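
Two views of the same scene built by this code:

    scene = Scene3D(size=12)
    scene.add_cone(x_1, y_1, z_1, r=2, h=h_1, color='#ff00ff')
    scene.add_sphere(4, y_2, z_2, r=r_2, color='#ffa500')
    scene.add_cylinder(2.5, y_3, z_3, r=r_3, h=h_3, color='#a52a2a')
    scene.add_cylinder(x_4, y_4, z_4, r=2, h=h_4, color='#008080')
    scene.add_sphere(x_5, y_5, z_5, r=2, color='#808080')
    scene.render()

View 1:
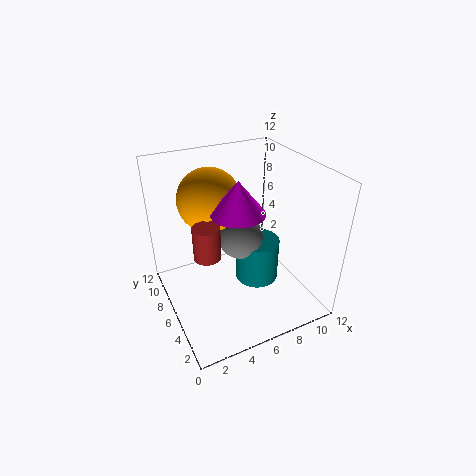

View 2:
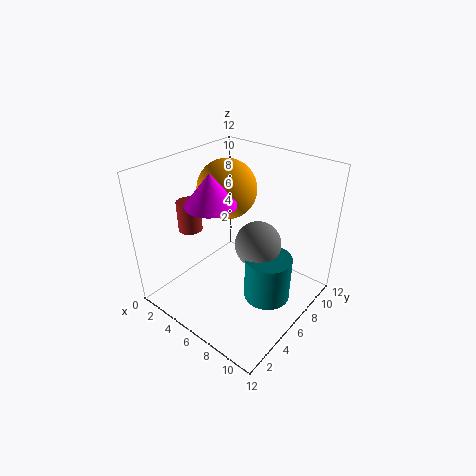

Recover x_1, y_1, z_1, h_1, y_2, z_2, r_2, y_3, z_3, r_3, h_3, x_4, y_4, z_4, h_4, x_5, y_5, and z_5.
x_1 = 5
y_1 = 4
z_1 = 9.5
h_1 = 2.5
y_2 = 7
z_2 = 9.5
r_2 = 2.5
y_3 = 4
z_3 = 6.5
r_3 = 1
h_3 = 2.5
x_4 = 8.5
y_4 = 7
z_4 = 0.5
h_4 = 4
x_5 = 7
y_5 = 7.5
z_5 = 5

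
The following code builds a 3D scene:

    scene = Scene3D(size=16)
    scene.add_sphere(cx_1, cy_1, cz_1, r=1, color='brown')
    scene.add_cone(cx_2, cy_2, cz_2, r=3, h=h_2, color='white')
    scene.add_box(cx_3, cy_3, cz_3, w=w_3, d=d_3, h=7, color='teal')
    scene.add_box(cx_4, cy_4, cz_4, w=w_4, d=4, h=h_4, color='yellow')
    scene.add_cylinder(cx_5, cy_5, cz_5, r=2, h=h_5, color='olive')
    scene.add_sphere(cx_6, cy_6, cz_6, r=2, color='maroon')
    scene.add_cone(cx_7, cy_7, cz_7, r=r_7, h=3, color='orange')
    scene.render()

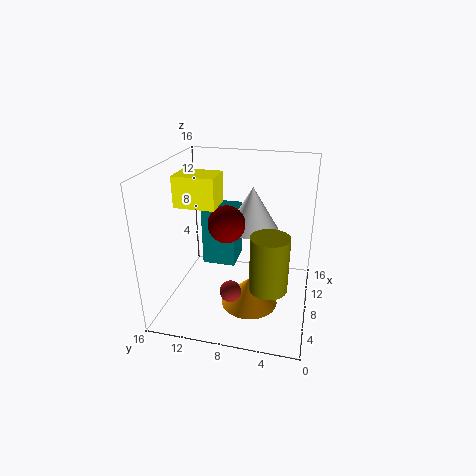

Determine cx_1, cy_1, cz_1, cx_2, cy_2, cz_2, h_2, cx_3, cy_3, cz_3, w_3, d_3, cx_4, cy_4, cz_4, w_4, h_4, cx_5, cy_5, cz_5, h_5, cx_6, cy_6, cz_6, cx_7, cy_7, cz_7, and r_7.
cx_1 = 1; cy_1 = 7; cz_1 = 6; cx_2 = 11; cy_2 = 7; cz_2 = 8; h_2 = 5; cx_3 = 10; cy_3 = 9; cz_3 = 3; w_3 = 4; d_3 = 4; cx_4 = 3; cy_4 = 9; cz_4 = 13; w_4 = 3; h_4 = 3; cx_5 = 5; cy_5 = 4; cz_5 = 4; h_5 = 6; cx_6 = 7; cy_6 = 9; cz_6 = 10; cx_7 = 5; cy_7 = 6; cz_7 = 2; r_7 = 3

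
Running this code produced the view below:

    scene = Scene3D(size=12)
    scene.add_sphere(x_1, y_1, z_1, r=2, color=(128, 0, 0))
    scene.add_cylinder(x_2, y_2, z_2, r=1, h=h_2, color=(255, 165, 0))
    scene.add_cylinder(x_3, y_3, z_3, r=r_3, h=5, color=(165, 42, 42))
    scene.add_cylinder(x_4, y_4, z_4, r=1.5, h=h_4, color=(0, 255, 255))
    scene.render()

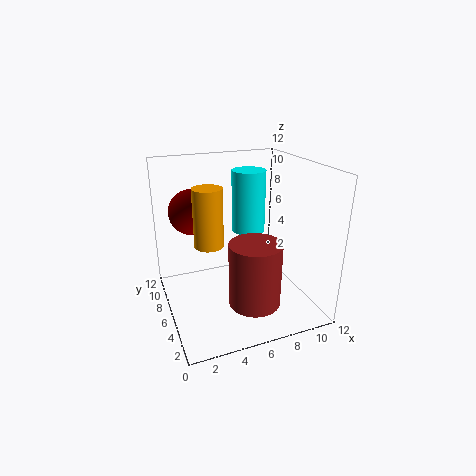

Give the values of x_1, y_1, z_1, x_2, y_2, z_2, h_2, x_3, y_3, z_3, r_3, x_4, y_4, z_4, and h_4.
x_1 = 3
y_1 = 9.5
z_1 = 7.5
x_2 = 2.5
y_2 = 2.5
z_2 = 7.5
h_2 = 4
x_3 = 6
y_3 = 2.5
z_3 = 2
r_3 = 2
x_4 = 8
y_4 = 8.5
z_4 = 5.5
h_4 = 5.5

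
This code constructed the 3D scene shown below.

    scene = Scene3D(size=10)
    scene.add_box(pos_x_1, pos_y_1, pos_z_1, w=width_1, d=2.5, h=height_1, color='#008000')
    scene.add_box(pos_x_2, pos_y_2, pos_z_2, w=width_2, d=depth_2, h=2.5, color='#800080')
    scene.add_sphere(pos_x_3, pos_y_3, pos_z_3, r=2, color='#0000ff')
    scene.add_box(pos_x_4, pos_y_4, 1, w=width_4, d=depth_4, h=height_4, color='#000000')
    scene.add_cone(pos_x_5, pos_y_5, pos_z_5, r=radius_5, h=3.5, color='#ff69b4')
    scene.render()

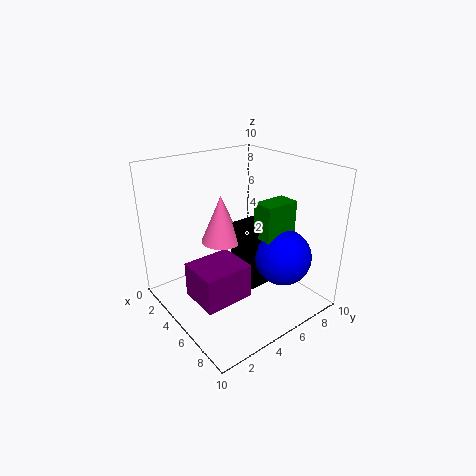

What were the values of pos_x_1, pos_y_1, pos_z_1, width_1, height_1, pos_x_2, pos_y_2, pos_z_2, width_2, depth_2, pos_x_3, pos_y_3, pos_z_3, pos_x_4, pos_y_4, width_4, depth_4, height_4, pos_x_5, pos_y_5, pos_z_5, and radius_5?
pos_x_1 = 5.5
pos_y_1 = 6
pos_z_1 = 5
width_1 = 1.5
height_1 = 2.5
pos_x_2 = 3.5
pos_y_2 = 1.5
pos_z_2 = 1
width_2 = 3
depth_2 = 3.5
pos_x_3 = 7
pos_y_3 = 7.5
pos_z_3 = 3.5
pos_x_4 = 3.5
pos_y_4 = 5.5
width_4 = 2.5
depth_4 = 3
height_4 = 4.5
pos_x_5 = 3
pos_y_5 = 5
pos_z_5 = 4
radius_5 = 1.5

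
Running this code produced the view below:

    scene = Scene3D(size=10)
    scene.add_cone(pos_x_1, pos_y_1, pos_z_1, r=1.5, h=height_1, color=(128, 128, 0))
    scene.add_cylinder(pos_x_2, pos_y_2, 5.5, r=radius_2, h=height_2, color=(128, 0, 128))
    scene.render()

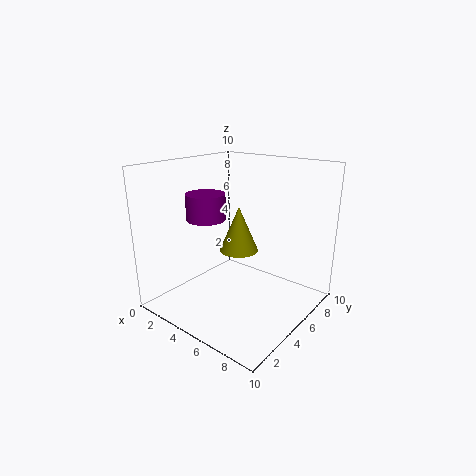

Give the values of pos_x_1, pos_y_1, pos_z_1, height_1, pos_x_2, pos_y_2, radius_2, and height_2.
pos_x_1 = 3.5
pos_y_1 = 7
pos_z_1 = 3
height_1 = 3.5
pos_x_2 = 1.5
pos_y_2 = 5.5
radius_2 = 1.5
height_2 = 2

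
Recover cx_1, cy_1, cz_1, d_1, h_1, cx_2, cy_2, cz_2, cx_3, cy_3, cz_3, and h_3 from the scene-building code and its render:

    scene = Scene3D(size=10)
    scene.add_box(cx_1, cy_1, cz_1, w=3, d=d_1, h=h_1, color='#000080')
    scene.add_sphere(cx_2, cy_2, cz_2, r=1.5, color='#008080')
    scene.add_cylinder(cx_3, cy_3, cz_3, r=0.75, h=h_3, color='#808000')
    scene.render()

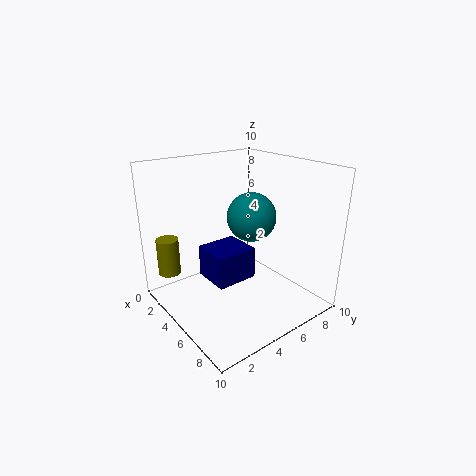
cx_1 = 1.25, cy_1 = 4, cz_1 = 0.75, d_1 = 3.25, h_1 = 2.5, cx_2 = 7, cy_2 = 4.5, cz_2 = 7.25, cx_3 = 2.75, cy_3 = 0.75, cz_3 = 2.75, h_3 = 2.5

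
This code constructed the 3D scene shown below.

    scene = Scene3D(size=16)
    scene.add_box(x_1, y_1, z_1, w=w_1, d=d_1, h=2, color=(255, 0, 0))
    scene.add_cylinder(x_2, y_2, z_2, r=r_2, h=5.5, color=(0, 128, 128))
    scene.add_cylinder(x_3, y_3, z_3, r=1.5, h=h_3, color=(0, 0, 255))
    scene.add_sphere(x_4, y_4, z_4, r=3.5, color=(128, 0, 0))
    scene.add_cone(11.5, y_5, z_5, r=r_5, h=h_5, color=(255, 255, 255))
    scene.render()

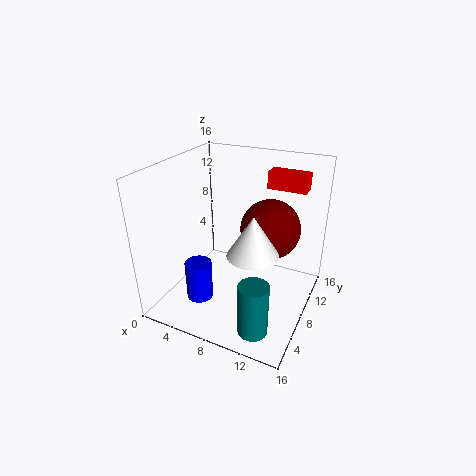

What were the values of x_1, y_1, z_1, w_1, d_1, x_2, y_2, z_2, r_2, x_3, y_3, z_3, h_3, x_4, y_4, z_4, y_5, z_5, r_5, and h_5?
x_1 = 9.5; y_1 = 12.5; z_1 = 12.5; w_1 = 4.5; d_1 = 2; x_2 = 12.5; y_2 = 2; z_2 = 1.5; r_2 = 1.5; x_3 = 4.5; y_3 = 5; z_3 = 1; h_3 = 4.5; x_4 = 10.5; y_4 = 11.5; z_4 = 8; y_5 = 4; z_5 = 9; r_5 = 2.5; h_5 = 4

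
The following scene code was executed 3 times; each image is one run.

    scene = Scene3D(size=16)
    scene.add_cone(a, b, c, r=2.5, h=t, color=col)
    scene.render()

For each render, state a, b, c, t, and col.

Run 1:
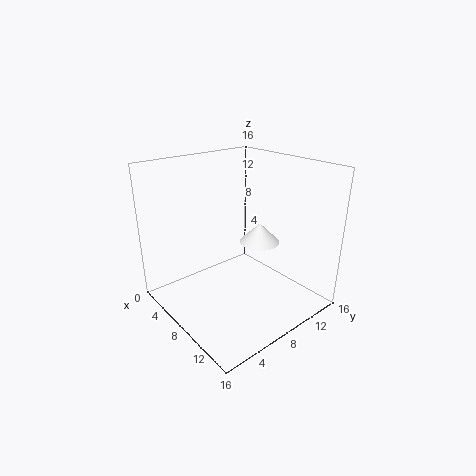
a = 6.5, b = 12.75, c = 5.5, t = 2.5, col = 'white'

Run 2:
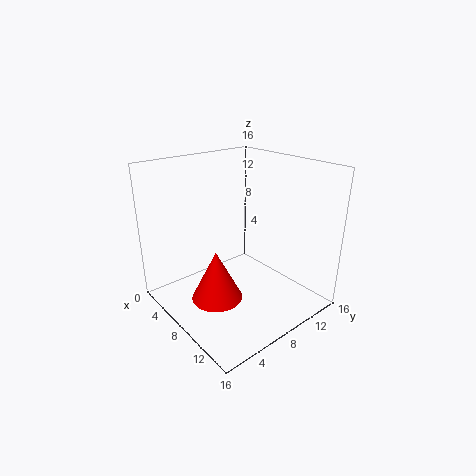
a = 10.75, b = 3, c = 4, t = 5, col = 'red'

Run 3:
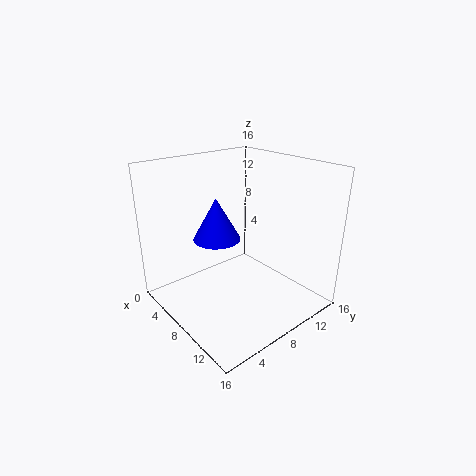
a = 7.5, b = 5.5, c = 8.5, t = 4.5, col = 'blue'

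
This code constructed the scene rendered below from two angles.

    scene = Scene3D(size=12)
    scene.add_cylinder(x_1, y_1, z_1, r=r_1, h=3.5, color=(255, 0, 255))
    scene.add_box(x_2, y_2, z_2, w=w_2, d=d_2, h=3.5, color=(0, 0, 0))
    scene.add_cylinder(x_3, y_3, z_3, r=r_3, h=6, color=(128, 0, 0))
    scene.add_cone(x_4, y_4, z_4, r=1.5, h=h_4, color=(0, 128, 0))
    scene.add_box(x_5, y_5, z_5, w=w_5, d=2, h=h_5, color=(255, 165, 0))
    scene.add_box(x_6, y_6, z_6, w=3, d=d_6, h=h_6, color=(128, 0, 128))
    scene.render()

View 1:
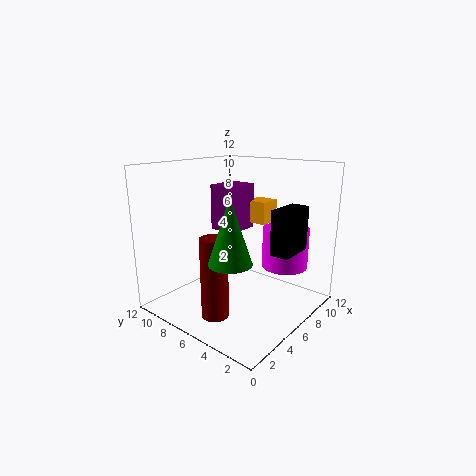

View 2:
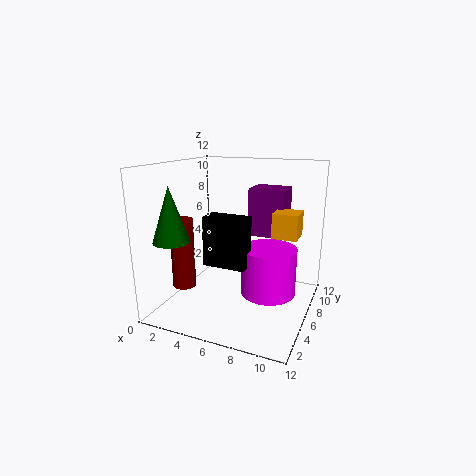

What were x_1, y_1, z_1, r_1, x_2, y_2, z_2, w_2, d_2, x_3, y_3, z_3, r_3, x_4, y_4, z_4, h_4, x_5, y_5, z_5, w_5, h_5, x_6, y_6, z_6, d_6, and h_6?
x_1 = 9.5, y_1 = 3.5, z_1 = 3, r_1 = 2, x_2 = 5.5, y_2 = 1, z_2 = 5.5, w_2 = 3, d_2 = 1.5, x_3 = 1.5, y_3 = 4.5, z_3 = 1.5, r_3 = 1, x_4 = 1.5, y_4 = 3, z_4 = 6, h_4 = 4.5, x_5 = 9, y_5 = 5.5, z_5 = 6.5, w_5 = 2, h_5 = 2, x_6 = 6.5, y_6 = 7, z_6 = 6, d_6 = 2.5, h_6 = 4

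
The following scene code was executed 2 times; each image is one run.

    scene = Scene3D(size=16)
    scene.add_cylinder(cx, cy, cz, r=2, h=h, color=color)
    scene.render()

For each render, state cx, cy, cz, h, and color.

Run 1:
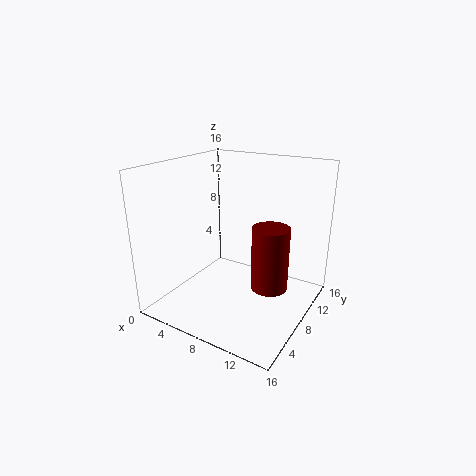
cx = 12; cy = 8; cz = 3; h = 7; color = 'maroon'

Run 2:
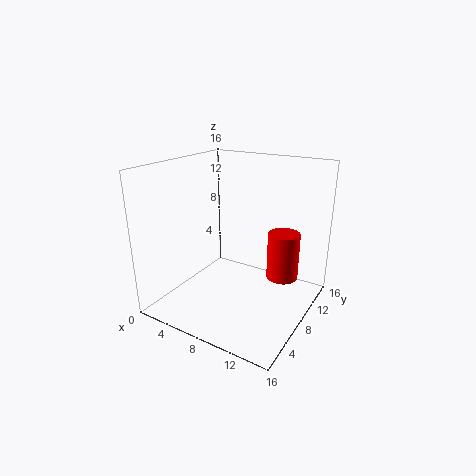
cx = 11; cy = 14; cz = 1; h = 6; color = 'red'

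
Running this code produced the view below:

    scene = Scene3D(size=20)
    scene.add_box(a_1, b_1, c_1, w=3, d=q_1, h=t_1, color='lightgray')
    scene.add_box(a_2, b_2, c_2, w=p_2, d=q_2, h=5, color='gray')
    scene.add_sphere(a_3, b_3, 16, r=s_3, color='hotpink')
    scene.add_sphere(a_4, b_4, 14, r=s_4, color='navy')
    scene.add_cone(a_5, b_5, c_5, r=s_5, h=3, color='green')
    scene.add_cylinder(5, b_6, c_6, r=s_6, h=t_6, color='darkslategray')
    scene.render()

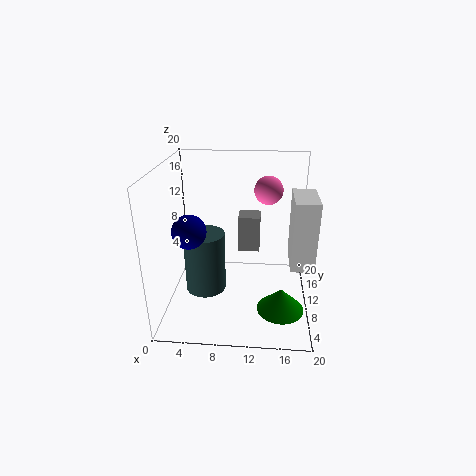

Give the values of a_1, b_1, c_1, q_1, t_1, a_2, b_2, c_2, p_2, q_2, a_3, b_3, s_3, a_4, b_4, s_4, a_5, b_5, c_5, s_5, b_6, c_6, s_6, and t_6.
a_1 = 17, b_1 = 5, c_1 = 8, q_1 = 6, t_1 = 9, a_2 = 10, b_2 = 10, c_2 = 8, p_2 = 3, q_2 = 3, a_3 = 14, b_3 = 13, s_3 = 2, a_4 = 5, b_4 = 3, s_4 = 2, a_5 = 16, b_5 = 4, c_5 = 3, s_5 = 3, b_6 = 11, c_6 = 1, s_6 = 3, t_6 = 9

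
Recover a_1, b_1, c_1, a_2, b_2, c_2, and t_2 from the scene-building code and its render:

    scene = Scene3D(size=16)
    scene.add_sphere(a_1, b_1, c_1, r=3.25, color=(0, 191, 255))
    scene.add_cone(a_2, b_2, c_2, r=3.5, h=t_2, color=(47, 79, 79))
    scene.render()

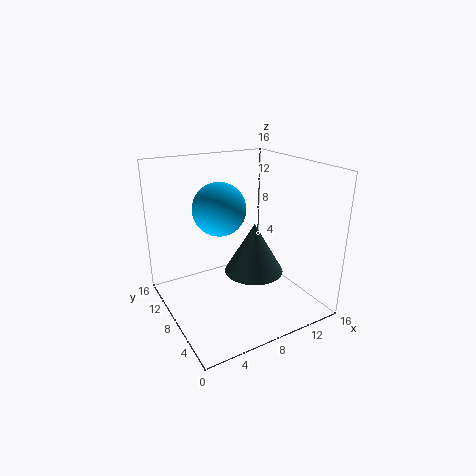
a_1 = 8, b_1 = 12.5, c_1 = 10, a_2 = 10.5, b_2 = 8.5, c_2 = 3, t_2 = 6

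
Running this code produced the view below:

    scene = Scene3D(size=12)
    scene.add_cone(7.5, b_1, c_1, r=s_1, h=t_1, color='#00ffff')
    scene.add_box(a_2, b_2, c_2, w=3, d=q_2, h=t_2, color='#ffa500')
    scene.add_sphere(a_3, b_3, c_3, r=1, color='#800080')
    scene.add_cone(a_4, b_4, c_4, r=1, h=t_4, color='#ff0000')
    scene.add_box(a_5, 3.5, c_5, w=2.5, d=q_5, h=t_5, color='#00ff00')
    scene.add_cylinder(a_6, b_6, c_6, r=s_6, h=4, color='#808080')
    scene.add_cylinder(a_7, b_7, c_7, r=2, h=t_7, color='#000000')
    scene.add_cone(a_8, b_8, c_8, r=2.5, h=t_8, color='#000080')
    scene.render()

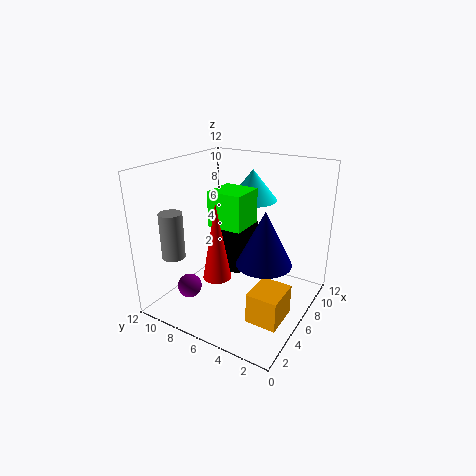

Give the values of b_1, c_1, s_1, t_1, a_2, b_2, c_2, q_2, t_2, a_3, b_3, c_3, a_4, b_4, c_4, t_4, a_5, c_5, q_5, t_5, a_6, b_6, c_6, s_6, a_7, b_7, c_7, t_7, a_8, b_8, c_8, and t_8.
b_1 = 5.5, c_1 = 9, s_1 = 2, t_1 = 2.5, a_2 = 3, b_2 = 1, c_2 = 0.5, q_2 = 2.5, t_2 = 2.5, a_3 = 3, b_3 = 9, c_3 = 2, a_4 = 1.5, b_4 = 5, c_4 = 5, t_4 = 5.5, a_5 = 2, c_5 = 8.5, q_5 = 2.5, t_5 = 2.5, a_6 = 3.5, b_6 = 11, c_6 = 4, s_6 = 1, a_7 = 10, b_7 = 8.5, c_7 = 1, t_7 = 4.5, a_8 = 8, b_8 = 4.5, c_8 = 3, t_8 = 5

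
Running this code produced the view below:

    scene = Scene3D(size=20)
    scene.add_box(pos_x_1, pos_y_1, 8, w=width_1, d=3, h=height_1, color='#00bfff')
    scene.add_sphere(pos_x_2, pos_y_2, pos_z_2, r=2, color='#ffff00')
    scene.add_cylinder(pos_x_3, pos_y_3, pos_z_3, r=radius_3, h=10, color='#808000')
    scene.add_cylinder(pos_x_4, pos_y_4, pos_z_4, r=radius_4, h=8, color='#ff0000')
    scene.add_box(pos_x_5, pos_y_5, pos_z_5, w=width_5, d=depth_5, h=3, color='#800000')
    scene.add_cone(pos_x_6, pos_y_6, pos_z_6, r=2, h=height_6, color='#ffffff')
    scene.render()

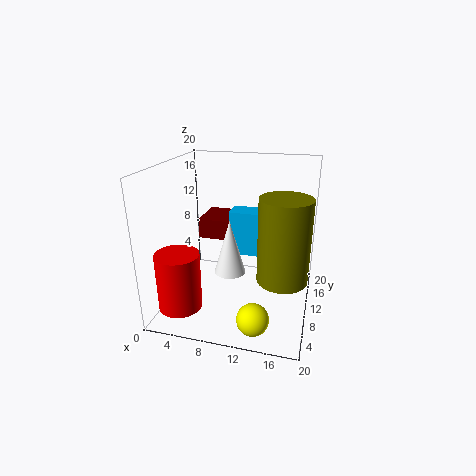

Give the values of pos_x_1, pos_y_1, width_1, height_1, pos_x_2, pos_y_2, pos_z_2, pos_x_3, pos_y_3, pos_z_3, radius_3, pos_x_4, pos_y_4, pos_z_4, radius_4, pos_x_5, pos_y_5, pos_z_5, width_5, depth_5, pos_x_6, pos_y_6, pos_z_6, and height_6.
pos_x_1 = 9
pos_y_1 = 9
width_1 = 6
height_1 = 6
pos_x_2 = 14
pos_y_2 = 2
pos_z_2 = 3
pos_x_3 = 17
pos_y_3 = 4
pos_z_3 = 8
radius_3 = 3
pos_x_4 = 3
pos_y_4 = 5
pos_z_4 = 1
radius_4 = 3
pos_x_5 = 3
pos_y_5 = 13
pos_z_5 = 8
width_5 = 5
depth_5 = 6
pos_x_6 = 10
pos_y_6 = 6
pos_z_6 = 7
height_6 = 7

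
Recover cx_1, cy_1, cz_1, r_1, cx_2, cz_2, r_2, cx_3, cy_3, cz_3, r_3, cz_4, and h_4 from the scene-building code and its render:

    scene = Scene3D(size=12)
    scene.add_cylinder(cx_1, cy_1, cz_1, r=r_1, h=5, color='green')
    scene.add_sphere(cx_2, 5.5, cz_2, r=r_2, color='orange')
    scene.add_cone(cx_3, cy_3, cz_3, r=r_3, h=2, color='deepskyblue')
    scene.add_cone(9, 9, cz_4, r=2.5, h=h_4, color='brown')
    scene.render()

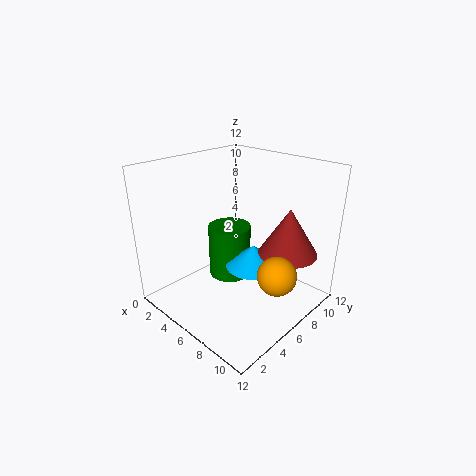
cx_1 = 3, cy_1 = 8, cz_1 = 0.5, r_1 = 2, cx_2 = 10.5, cz_2 = 4.5, r_2 = 1.5, cx_3 = 6, cy_3 = 8, cz_3 = 2.5, r_3 = 2.5, cz_4 = 4.5, h_4 = 4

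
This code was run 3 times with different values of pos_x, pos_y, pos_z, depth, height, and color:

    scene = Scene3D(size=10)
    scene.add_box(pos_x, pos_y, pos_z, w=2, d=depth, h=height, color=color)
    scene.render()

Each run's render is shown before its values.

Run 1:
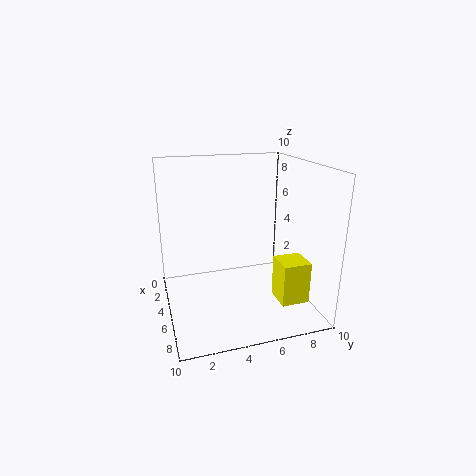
pos_x = 5.5
pos_y = 7.5
pos_z = 0.5
depth = 2
height = 3
color = 'yellow'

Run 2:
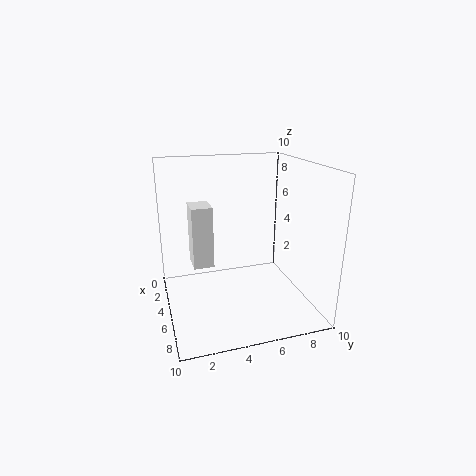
pos_x = 2
pos_y = 2
pos_z = 2.5
depth = 1.5
height = 4.5
color = 'white'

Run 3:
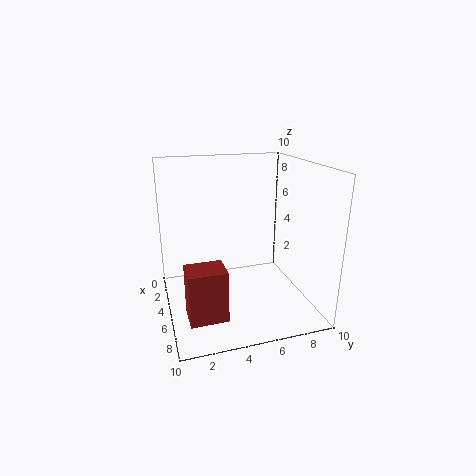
pos_x = 6
pos_y = 1
pos_z = 0.5
depth = 2.5
height = 3.5
color = 'brown'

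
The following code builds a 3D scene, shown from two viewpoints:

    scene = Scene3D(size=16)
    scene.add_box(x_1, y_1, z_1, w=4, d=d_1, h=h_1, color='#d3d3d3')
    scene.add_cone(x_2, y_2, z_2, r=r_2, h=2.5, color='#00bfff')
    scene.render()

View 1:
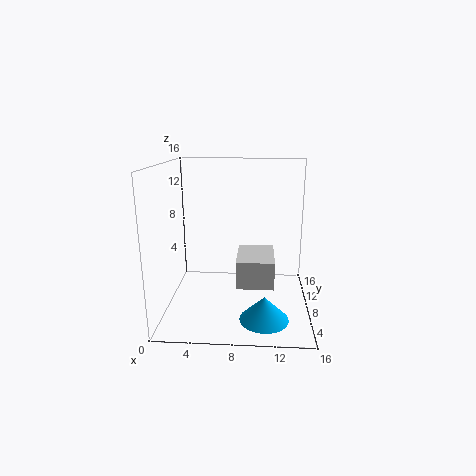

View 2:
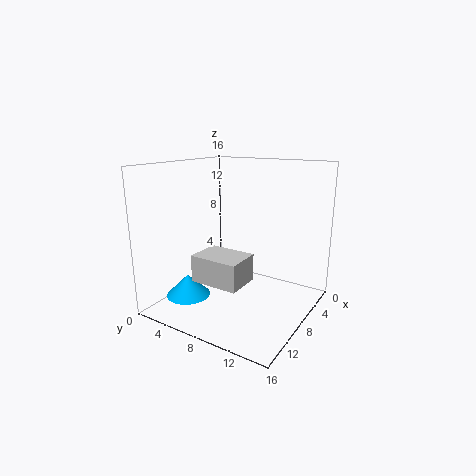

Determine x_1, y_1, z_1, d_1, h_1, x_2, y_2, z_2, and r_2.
x_1 = 8
y_1 = 4.5
z_1 = 3.5
d_1 = 5.5
h_1 = 3
x_2 = 11
y_2 = 3
z_2 = 1
r_2 = 2.5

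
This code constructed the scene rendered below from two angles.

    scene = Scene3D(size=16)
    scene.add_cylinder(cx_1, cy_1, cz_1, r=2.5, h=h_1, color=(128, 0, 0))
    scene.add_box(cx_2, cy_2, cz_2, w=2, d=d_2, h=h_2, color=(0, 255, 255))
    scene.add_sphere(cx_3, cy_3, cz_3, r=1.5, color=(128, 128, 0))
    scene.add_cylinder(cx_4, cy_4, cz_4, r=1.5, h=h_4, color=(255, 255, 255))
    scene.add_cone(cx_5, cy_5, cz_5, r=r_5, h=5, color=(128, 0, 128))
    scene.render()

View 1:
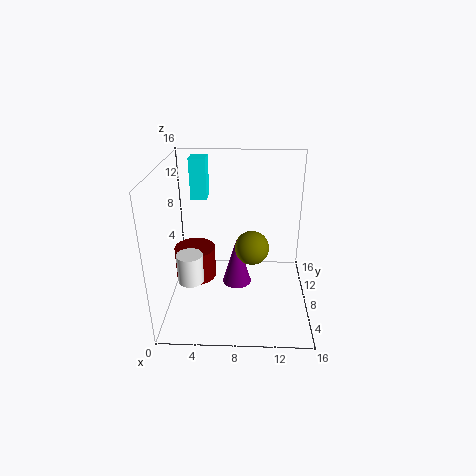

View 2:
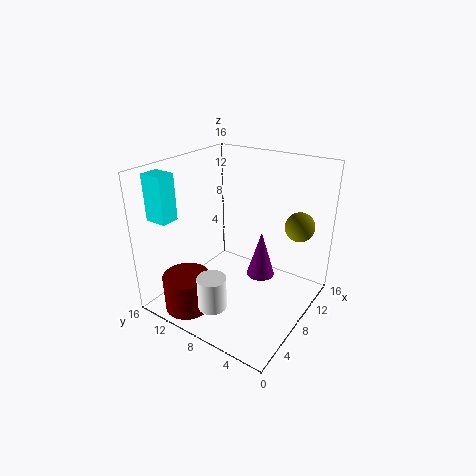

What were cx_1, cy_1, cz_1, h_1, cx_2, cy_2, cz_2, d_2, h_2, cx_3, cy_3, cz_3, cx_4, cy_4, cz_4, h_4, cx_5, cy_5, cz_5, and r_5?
cx_1 = 2.5; cy_1 = 11; cz_1 = 1; h_1 = 4; cx_2 = 2; cy_2 = 13; cz_2 = 10.5; d_2 = 2.5; h_2 = 5; cx_3 = 9.5; cy_3 = 1.5; cz_3 = 10.5; cx_4 = 2.5; cy_4 = 7.5; cz_4 = 2.5; h_4 = 3.5; cx_5 = 8; cy_5 = 5; cz_5 = 4.5; r_5 = 1.5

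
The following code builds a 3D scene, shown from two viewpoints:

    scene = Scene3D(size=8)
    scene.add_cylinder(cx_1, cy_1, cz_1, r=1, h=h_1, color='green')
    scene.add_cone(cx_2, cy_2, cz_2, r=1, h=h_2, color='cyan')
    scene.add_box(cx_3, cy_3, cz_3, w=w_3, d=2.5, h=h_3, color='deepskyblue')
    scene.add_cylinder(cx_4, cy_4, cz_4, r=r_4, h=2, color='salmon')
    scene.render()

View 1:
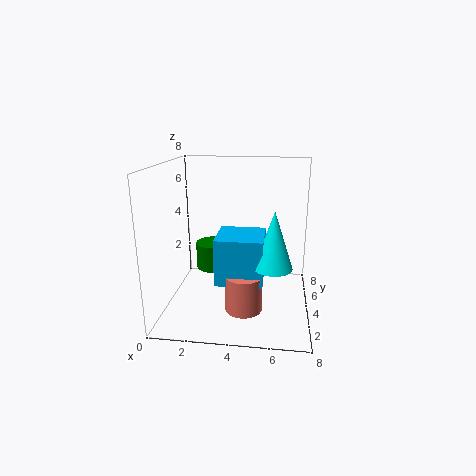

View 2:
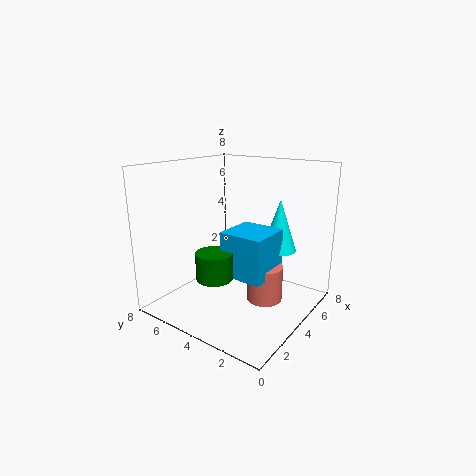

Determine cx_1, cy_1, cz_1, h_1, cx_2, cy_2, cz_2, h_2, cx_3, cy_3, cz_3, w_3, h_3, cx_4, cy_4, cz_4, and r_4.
cx_1 = 2.5, cy_1 = 4.5, cz_1 = 2, h_1 = 1.5, cx_2 = 6, cy_2 = 2.5, cz_2 = 3, h_2 = 3, cx_3 = 3, cy_3 = 2, cz_3 = 2, w_3 = 2.5, h_3 = 2.5, cx_4 = 4.5, cy_4 = 2.5, cz_4 = 0.5, r_4 = 1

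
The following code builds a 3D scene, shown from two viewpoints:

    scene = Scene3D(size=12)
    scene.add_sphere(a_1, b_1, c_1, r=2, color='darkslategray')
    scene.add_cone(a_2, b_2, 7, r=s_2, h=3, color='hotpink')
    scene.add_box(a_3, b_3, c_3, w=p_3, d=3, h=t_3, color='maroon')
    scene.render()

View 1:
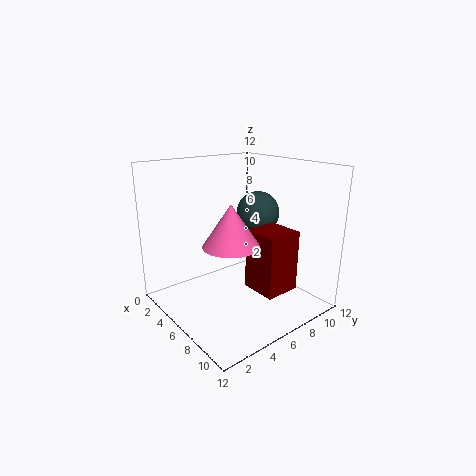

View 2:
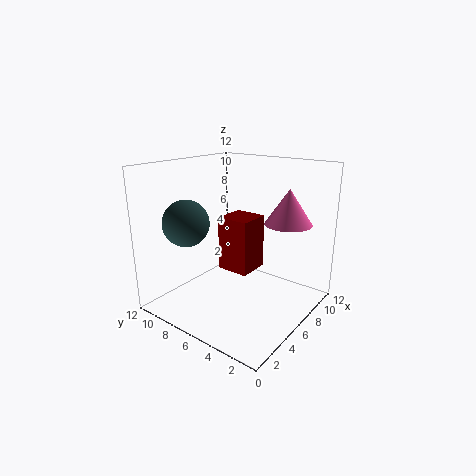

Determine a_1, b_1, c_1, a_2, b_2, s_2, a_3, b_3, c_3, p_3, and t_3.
a_1 = 4
b_1 = 10
c_1 = 7
a_2 = 9
b_2 = 3
s_2 = 2
a_3 = 7
b_3 = 6
c_3 = 2
p_3 = 3
t_3 = 5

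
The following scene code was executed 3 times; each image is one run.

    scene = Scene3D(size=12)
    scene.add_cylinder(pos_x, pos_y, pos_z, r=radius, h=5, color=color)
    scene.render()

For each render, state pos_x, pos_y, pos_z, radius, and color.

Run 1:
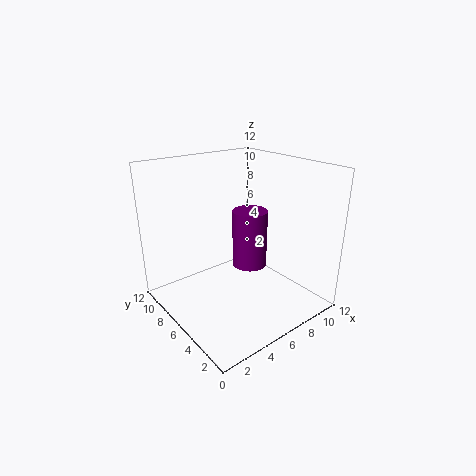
pos_x = 7.5; pos_y = 6.25; pos_z = 3; radius = 1.5; color = 'purple'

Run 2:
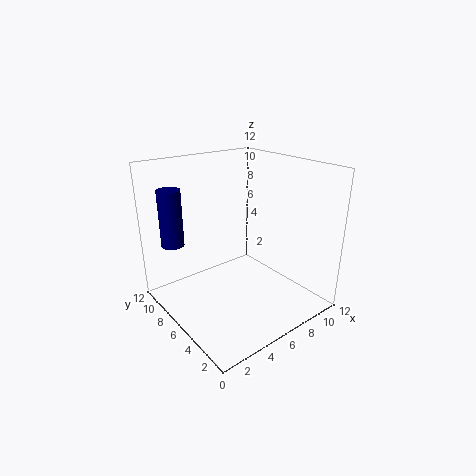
pos_x = 2.25; pos_y = 10.5; pos_z = 4.75; radius = 1; color = 'navy'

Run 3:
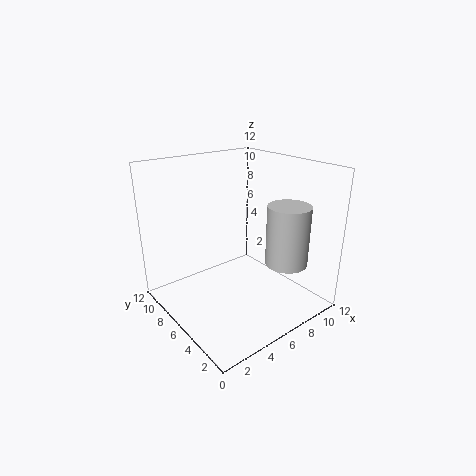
pos_x = 8.75; pos_y = 3; pos_z = 4; radius = 1.75; color = 'lightgray'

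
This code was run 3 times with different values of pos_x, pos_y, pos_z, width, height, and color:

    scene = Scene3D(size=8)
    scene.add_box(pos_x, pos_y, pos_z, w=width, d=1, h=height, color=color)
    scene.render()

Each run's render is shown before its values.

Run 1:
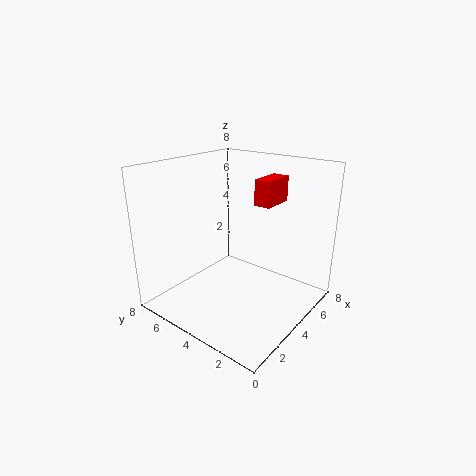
pos_x = 5.5; pos_y = 3; pos_z = 5.5; width = 2; height = 1.5; color = 'red'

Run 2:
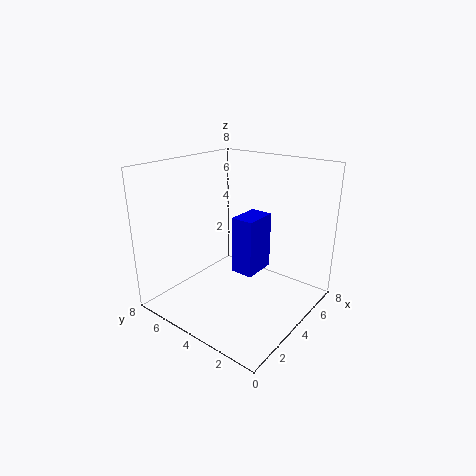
pos_x = 1; pos_y = 1; pos_z = 4; width = 1.5; height = 2.5; color = 'blue'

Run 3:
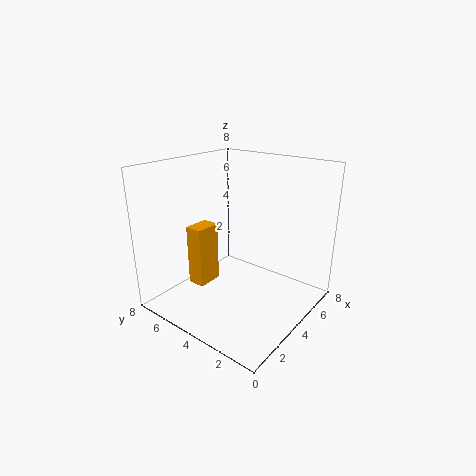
pos_x = 2.5; pos_y = 5.5; pos_z = 1; width = 1.5; height = 3.5; color = 'orange'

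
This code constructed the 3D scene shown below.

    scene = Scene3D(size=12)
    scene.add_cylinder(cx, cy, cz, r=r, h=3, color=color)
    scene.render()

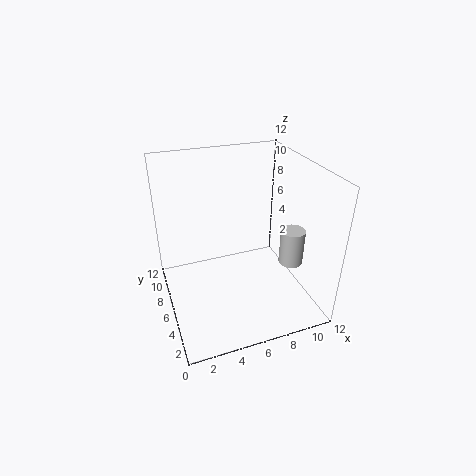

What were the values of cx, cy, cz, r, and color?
cx = 10, cy = 4, cz = 4, r = 1, color = 'lightgray'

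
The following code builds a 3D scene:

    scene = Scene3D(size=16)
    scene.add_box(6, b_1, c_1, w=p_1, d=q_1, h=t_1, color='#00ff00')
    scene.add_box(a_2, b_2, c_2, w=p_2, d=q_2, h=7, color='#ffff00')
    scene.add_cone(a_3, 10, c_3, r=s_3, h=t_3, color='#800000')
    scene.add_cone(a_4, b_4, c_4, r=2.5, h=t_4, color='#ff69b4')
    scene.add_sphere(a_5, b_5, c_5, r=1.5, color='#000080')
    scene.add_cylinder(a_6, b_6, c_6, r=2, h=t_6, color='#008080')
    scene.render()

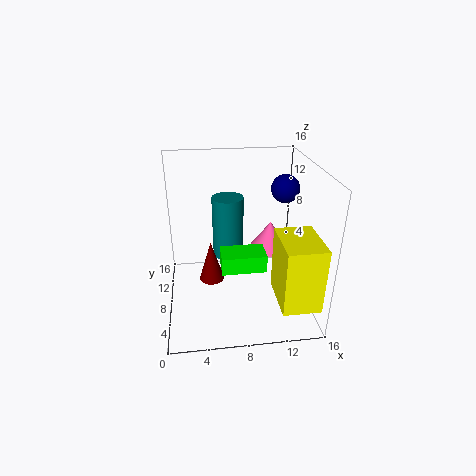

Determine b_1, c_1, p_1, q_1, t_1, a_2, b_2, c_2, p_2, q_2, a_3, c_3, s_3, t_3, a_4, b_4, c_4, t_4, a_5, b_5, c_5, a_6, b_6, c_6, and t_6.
b_1 = 6, c_1 = 4.5, p_1 = 5, q_1 = 3, t_1 = 2, a_2 = 11.5, b_2 = 0.5, c_2 = 3, p_2 = 4, q_2 = 5.5, a_3 = 5, c_3 = 1.5, s_3 = 1.5, t_3 = 5, a_4 = 12.5, b_4 = 11.5, c_4 = 4.5, t_4 = 3.5, a_5 = 13, b_5 = 8, c_5 = 13.5, a_6 = 7.5, b_6 = 14, c_6 = 2.5, t_6 = 8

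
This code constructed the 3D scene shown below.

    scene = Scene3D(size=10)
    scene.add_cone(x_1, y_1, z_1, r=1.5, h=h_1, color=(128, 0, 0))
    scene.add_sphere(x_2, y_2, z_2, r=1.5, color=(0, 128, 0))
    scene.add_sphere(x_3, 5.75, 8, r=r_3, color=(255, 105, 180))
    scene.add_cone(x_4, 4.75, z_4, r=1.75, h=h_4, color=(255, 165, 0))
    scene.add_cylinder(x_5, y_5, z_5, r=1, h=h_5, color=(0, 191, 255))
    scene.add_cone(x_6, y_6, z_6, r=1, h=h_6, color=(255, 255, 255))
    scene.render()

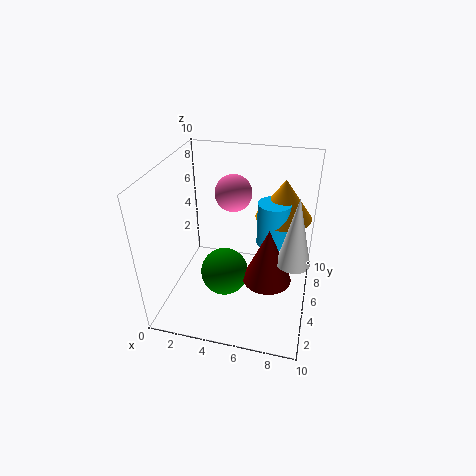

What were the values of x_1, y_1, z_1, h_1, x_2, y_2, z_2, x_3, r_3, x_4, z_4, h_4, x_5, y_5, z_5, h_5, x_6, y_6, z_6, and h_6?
x_1 = 7.5, y_1 = 2.5, z_1 = 4, h_1 = 3.5, x_2 = 4.75, y_2 = 2.5, z_2 = 4, x_3 = 4.5, r_3 = 1.25, x_4 = 8, z_4 = 7.25, h_4 = 2.5, x_5 = 7.5, y_5 = 4, z_5 = 5.75, h_5 = 2.75, x_6 = 9, y_6 = 2.5, z_6 = 5.5, h_6 = 4.25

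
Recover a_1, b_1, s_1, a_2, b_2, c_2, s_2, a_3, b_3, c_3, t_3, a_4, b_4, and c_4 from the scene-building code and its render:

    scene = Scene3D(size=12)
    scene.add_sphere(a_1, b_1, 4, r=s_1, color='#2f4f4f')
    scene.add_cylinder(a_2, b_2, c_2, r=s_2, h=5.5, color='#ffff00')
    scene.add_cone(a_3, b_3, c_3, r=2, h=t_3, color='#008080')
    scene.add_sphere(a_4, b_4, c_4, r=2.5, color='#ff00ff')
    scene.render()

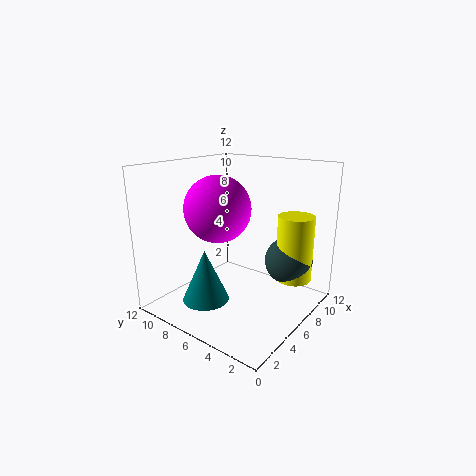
a_1 = 8.5; b_1 = 2.5; s_1 = 2; a_2 = 8.5; b_2 = 2; c_2 = 2.5; s_2 = 1.5; a_3 = 4; b_3 = 8; c_3 = 0.5; t_3 = 4.5; a_4 = 3.5; b_4 = 6; c_4 = 9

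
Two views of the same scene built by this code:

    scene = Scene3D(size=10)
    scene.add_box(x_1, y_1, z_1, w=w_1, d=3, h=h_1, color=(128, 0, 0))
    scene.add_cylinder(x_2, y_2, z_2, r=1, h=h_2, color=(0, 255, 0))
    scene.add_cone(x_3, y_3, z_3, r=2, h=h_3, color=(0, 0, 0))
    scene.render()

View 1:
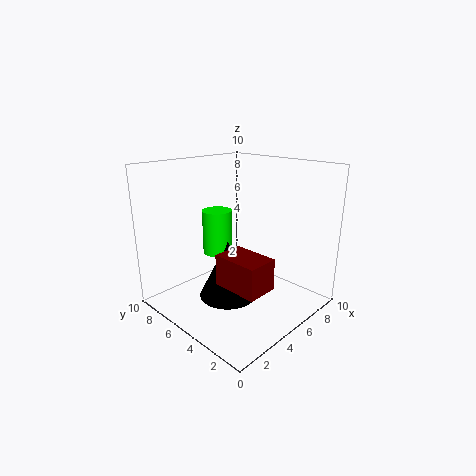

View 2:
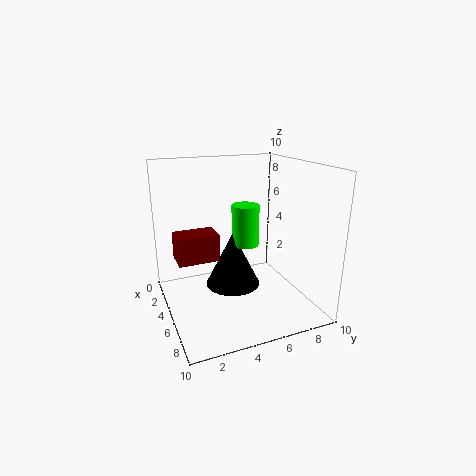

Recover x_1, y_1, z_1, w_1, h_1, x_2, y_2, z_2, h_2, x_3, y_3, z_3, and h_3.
x_1 = 2; y_1 = 1; z_1 = 3; w_1 = 2; h_1 = 2; x_2 = 4; y_2 = 6; z_2 = 4; h_2 = 3; x_3 = 4; y_3 = 5; z_3 = 1; h_3 = 4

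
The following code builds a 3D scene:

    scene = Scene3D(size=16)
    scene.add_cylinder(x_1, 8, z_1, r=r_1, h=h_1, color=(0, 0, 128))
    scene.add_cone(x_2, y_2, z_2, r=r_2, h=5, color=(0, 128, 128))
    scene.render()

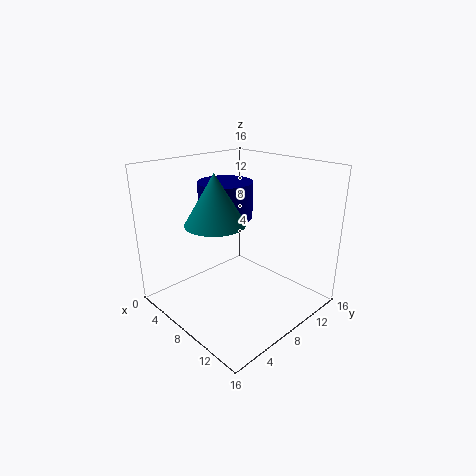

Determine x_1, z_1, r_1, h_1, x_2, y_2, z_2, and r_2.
x_1 = 6, z_1 = 10, r_1 = 3, h_1 = 4, x_2 = 9, y_2 = 4, z_2 = 11, r_2 = 3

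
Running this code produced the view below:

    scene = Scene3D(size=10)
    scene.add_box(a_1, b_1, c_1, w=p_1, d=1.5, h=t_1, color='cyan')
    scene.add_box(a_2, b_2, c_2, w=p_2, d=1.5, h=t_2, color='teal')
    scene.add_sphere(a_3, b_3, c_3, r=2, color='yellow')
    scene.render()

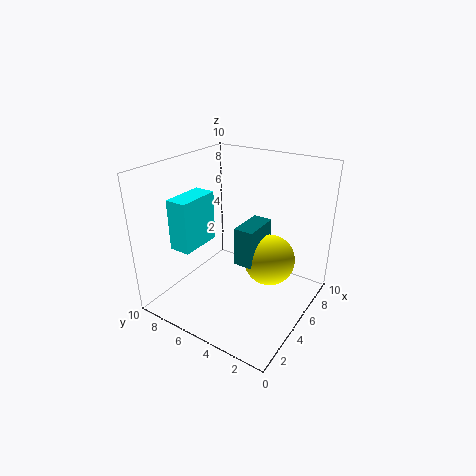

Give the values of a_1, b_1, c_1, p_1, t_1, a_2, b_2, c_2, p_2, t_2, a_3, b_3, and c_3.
a_1 = 2
b_1 = 7
c_1 = 4.5
p_1 = 3
t_1 = 3.5
a_2 = 6
b_2 = 4.5
c_2 = 2
p_2 = 3
t_2 = 3
a_3 = 8
b_3 = 4
c_3 = 2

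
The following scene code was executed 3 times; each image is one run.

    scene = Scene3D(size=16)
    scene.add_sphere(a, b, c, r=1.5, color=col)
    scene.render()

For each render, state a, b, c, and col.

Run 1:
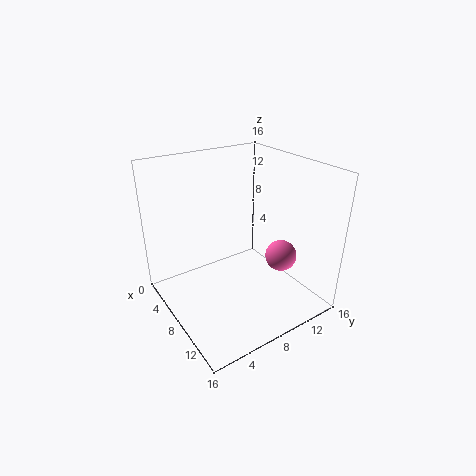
a = 14, b = 9, c = 8.5, col = 'hotpink'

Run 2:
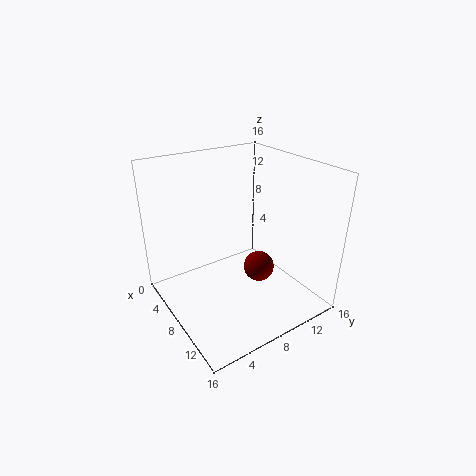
a = 12.5, b = 7.5, c = 7, col = 'maroon'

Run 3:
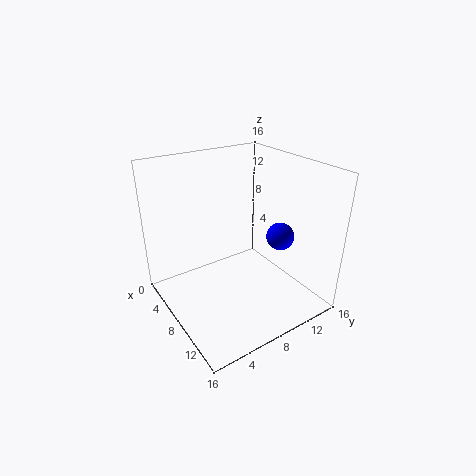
a = 11, b = 11.5, c = 8.5, col = 'blue'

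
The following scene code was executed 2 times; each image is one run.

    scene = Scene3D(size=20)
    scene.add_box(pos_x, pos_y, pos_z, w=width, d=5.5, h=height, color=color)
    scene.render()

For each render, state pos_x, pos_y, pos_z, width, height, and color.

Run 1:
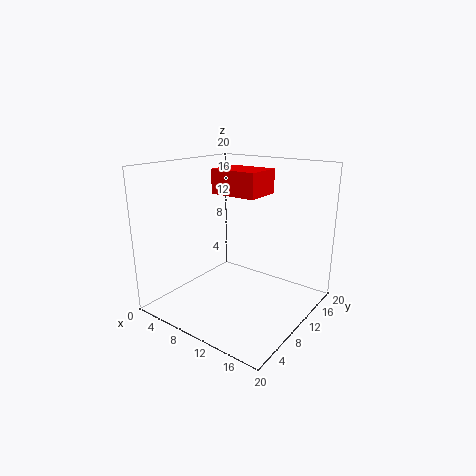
pos_x = 5; pos_y = 10.5; pos_z = 15.5; width = 7; height = 3.5; color = 'red'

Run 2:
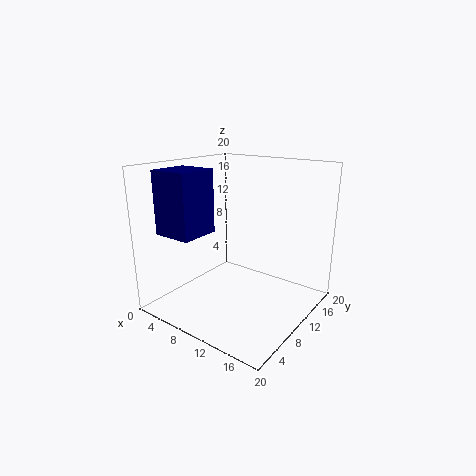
pos_x = 2; pos_y = 2.5; pos_z = 11; width = 5.5; height = 8.5; color = 'navy'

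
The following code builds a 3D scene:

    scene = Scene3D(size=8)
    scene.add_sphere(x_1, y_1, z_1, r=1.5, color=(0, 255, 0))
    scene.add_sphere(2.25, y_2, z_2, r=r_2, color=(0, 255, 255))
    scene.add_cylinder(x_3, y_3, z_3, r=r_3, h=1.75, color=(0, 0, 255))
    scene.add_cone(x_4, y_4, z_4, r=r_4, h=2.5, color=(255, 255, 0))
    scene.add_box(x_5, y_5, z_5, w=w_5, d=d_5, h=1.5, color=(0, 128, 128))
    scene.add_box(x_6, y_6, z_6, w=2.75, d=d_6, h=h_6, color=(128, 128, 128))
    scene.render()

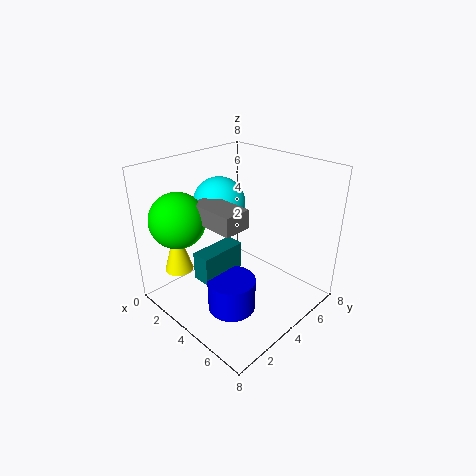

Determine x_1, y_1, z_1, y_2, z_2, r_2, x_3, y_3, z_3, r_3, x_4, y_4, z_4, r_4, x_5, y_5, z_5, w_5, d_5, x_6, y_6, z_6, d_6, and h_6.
x_1 = 2
y_1 = 1.5
z_1 = 5.25
y_2 = 4.25
z_2 = 5.5
r_2 = 1.5
x_3 = 5.25
y_3 = 2.25
z_3 = 1
r_3 = 1.25
x_4 = 2.5
y_4 = 1
z_4 = 2.75
r_4 = 0.75
x_5 = 3.5
y_5 = 1.25
z_5 = 2.5
w_5 = 1
d_5 = 2.5
x_6 = 2.5
y_6 = 2
z_6 = 5.25
d_6 = 1.5
h_6 = 1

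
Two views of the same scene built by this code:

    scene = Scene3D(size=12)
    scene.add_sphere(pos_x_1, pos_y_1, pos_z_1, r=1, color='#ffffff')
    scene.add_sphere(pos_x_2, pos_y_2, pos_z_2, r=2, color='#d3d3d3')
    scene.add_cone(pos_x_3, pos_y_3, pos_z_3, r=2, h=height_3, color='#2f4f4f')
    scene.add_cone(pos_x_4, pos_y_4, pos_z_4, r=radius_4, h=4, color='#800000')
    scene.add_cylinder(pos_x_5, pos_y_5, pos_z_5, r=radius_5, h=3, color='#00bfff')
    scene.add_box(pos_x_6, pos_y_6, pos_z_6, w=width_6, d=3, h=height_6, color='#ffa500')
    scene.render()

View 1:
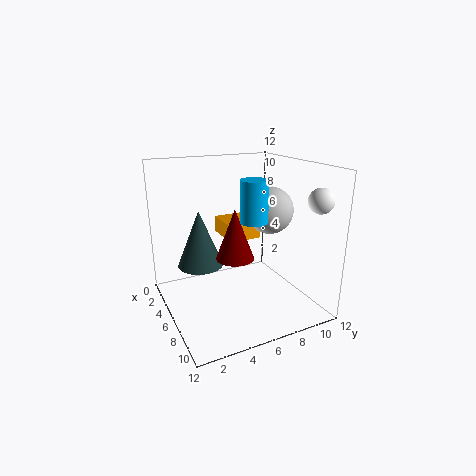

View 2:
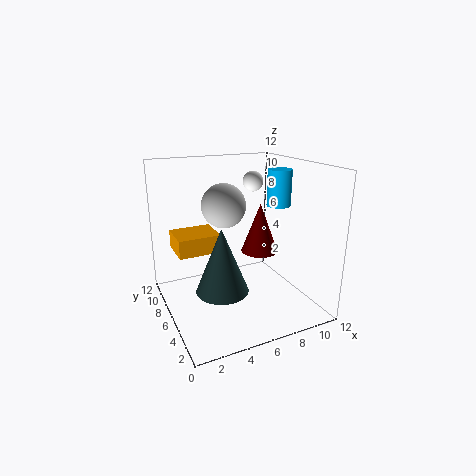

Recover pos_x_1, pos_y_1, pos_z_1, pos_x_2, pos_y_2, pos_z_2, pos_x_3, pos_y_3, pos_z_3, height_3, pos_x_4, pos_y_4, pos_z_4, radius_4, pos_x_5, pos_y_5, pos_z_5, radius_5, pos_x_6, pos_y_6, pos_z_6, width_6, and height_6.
pos_x_1 = 10
pos_y_1 = 11
pos_z_1 = 9.5
pos_x_2 = 6
pos_y_2 = 9
pos_z_2 = 8
pos_x_3 = 3.5
pos_y_3 = 3.5
pos_z_3 = 3
height_3 = 5
pos_x_4 = 7.5
pos_y_4 = 5
pos_z_4 = 5
radius_4 = 1.5
pos_x_5 = 9.5
pos_y_5 = 5.5
pos_z_5 = 8.5
radius_5 = 1
pos_x_6 = 1
pos_y_6 = 6
pos_z_6 = 5
width_6 = 3.5
height_6 = 1.5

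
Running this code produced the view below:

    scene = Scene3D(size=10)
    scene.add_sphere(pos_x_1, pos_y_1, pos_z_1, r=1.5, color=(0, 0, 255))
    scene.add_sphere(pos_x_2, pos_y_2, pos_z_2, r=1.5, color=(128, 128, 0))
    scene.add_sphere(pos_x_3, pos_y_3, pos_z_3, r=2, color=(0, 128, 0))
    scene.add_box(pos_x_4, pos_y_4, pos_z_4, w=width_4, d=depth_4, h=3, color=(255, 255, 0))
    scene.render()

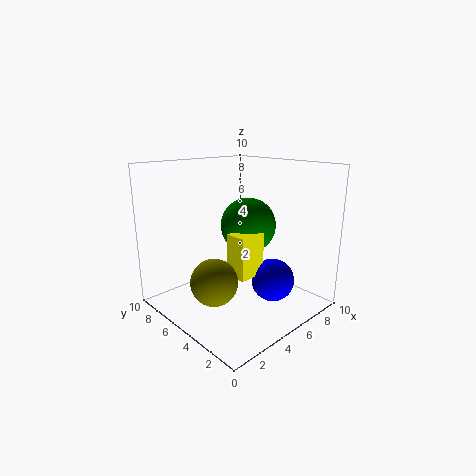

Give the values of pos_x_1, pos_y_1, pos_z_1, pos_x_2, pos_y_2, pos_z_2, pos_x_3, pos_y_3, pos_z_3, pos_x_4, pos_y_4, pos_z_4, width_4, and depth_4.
pos_x_1 = 6.5
pos_y_1 = 3
pos_z_1 = 2
pos_x_2 = 2
pos_y_2 = 4
pos_z_2 = 3
pos_x_3 = 6.5
pos_y_3 = 5.5
pos_z_3 = 5.5
pos_x_4 = 4
pos_y_4 = 3.5
pos_z_4 = 2.5
width_4 = 2
depth_4 = 1.5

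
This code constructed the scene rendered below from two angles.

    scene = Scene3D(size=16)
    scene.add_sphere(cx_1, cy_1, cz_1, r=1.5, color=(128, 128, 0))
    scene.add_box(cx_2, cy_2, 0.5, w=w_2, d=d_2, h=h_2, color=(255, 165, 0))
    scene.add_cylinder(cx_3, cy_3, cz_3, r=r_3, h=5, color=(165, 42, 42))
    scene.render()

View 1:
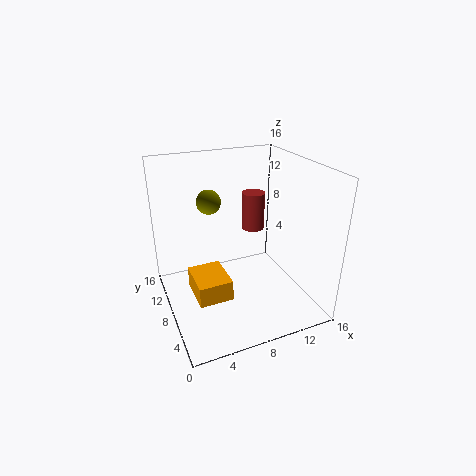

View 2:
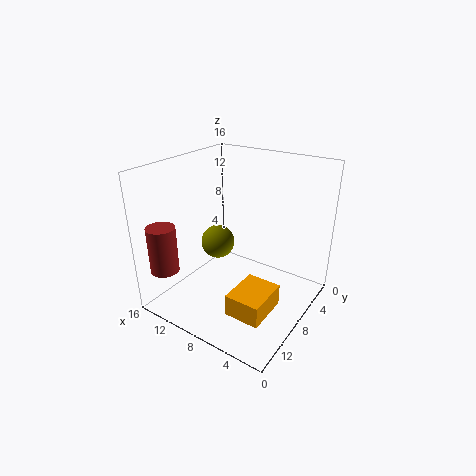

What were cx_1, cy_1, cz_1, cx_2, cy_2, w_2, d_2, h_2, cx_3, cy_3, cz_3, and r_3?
cx_1 = 6.5, cy_1 = 13.5, cz_1 = 10.5, cx_2 = 3, cy_2 = 7, w_2 = 4, d_2 = 5, h_2 = 2.5, cx_3 = 13, cy_3 = 14.5, cz_3 = 5.5, r_3 = 1.5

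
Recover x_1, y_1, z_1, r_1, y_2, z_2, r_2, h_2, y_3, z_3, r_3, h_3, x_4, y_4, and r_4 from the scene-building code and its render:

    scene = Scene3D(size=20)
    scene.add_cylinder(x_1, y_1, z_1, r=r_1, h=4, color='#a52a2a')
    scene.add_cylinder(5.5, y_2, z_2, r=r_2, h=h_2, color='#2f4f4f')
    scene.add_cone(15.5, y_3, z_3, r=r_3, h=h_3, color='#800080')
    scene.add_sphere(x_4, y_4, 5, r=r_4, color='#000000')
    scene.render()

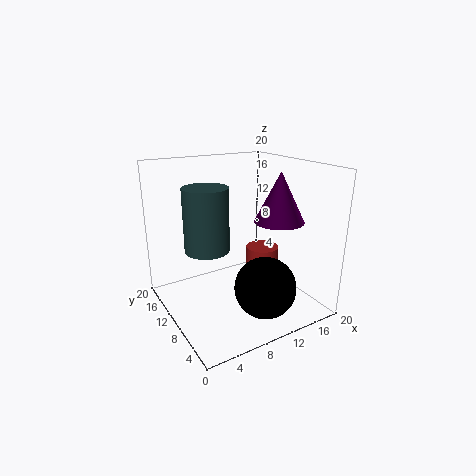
x_1 = 16
y_1 = 12.5
z_1 = 2.5
r_1 = 2.5
y_2 = 10.5
z_2 = 9
r_2 = 3
h_2 = 8.5
y_3 = 8
z_3 = 12
r_3 = 3.5
h_3 = 7
x_4 = 10.5
y_4 = 4
r_4 = 4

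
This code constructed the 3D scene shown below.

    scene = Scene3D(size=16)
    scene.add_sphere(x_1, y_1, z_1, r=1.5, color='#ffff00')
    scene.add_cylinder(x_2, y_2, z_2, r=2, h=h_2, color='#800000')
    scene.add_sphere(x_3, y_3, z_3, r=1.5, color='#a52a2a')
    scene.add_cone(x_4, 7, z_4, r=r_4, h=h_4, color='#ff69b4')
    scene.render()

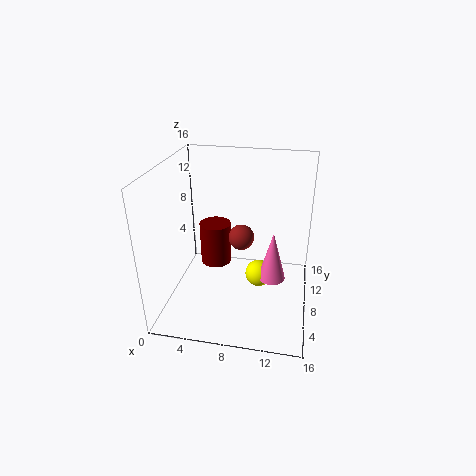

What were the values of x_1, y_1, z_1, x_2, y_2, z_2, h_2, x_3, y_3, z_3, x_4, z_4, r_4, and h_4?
x_1 = 10.5
y_1 = 7.5
z_1 = 4
x_2 = 4
y_2 = 13
z_2 = 1.5
h_2 = 5.5
x_3 = 8
y_3 = 10
z_3 = 7
x_4 = 12
z_4 = 4
r_4 = 1.5
h_4 = 5.5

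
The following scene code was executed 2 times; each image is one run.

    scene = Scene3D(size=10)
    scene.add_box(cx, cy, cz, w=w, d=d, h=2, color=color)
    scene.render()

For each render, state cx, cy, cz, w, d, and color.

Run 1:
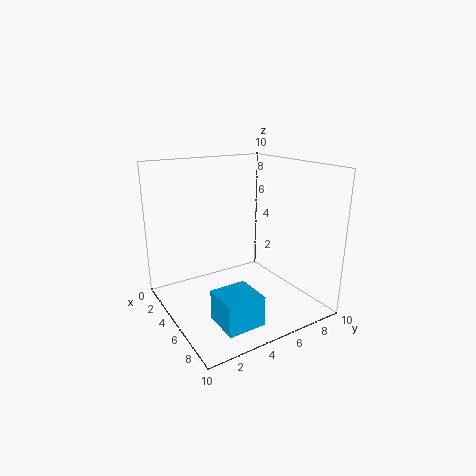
cx = 6.5; cy = 2; cz = 0.5; w = 2.5; d = 2.5; color = 'deepskyblue'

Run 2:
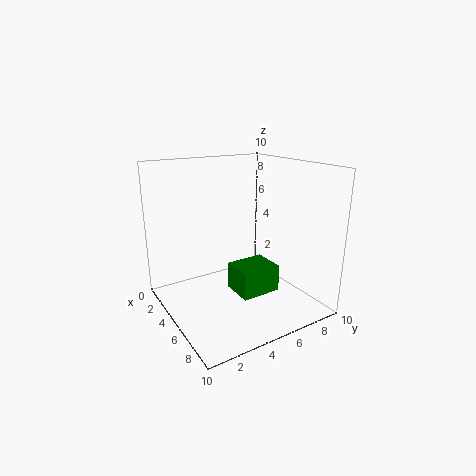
cx = 3.5; cy = 5; cz = 0.5; w = 2.5; d = 3; color = 'green'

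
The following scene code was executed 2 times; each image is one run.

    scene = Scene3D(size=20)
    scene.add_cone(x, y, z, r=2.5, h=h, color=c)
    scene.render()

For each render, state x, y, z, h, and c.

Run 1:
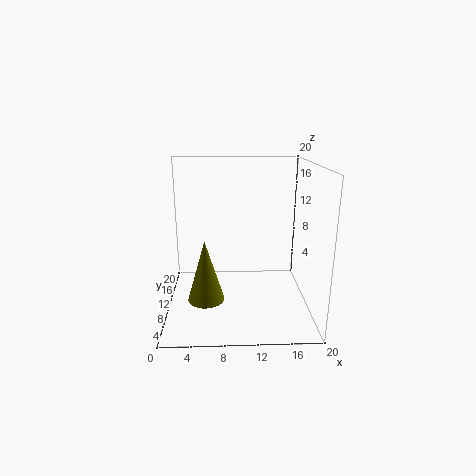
x = 5.5, y = 7.5, z = 2, h = 8.5, c = 'olive'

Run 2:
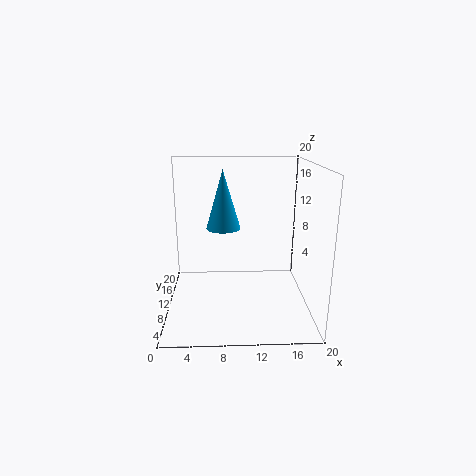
x = 8, y = 13, z = 10.5, h = 8.5, c = 'deepskyblue'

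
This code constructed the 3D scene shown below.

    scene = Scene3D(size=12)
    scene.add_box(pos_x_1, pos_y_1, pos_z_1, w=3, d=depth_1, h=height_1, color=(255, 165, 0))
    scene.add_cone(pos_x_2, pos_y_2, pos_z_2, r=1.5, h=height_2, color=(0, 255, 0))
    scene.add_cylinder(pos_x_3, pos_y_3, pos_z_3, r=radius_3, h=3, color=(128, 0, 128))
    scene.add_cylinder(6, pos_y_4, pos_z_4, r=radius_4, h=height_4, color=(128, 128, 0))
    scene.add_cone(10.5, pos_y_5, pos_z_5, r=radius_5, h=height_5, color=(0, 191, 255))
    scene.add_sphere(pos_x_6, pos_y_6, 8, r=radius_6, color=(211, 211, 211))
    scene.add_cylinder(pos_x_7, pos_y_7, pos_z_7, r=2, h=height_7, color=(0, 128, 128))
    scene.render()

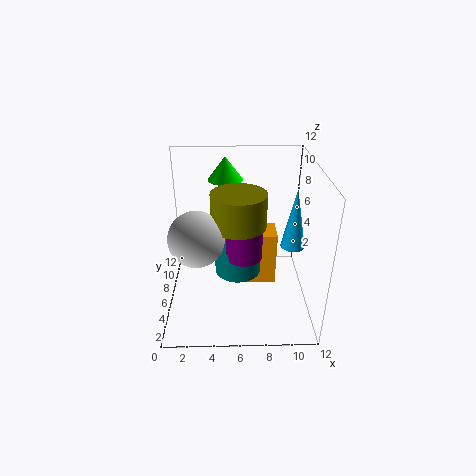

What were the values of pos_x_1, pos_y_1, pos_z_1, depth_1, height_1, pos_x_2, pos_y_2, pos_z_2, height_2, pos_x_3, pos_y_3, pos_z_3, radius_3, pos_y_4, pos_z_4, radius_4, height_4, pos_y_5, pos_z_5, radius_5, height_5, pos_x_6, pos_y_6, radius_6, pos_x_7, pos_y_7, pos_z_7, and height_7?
pos_x_1 = 6.5
pos_y_1 = 7
pos_z_1 = 0.5
depth_1 = 2.5
height_1 = 5
pos_x_2 = 5
pos_y_2 = 9
pos_z_2 = 10
height_2 = 2
pos_x_3 = 6.5
pos_y_3 = 5.5
pos_z_3 = 4.5
radius_3 = 1.5
pos_y_4 = 3.5
pos_z_4 = 8.5
radius_4 = 2
height_4 = 2.5
pos_y_5 = 5.5
pos_z_5 = 5.5
radius_5 = 1
height_5 = 5
pos_x_6 = 3
pos_y_6 = 2.5
radius_6 = 2
pos_x_7 = 6
pos_y_7 = 6.5
pos_z_7 = 2.5
height_7 = 2.5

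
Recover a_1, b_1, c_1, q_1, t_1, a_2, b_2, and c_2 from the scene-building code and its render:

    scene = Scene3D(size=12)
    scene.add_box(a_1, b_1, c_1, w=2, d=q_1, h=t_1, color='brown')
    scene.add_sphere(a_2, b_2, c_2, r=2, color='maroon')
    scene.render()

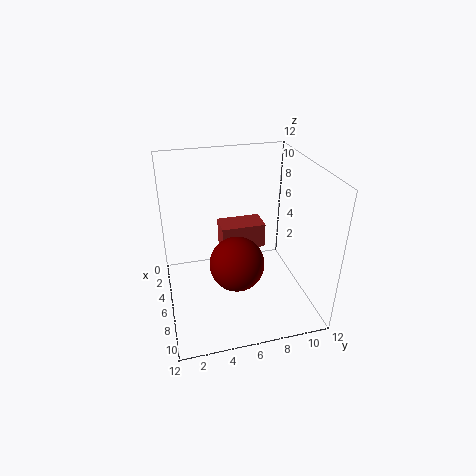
a_1 = 5; b_1 = 4.5; c_1 = 5.5; q_1 = 3.5; t_1 = 2; a_2 = 9.5; b_2 = 5; c_2 = 6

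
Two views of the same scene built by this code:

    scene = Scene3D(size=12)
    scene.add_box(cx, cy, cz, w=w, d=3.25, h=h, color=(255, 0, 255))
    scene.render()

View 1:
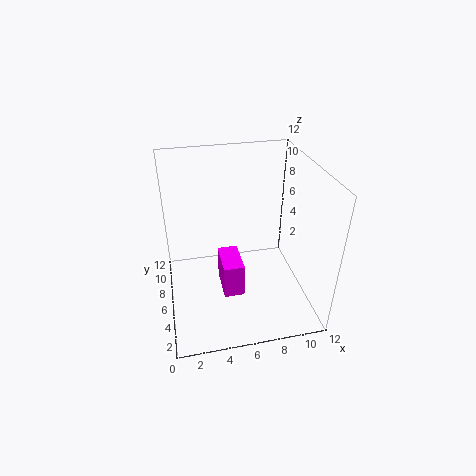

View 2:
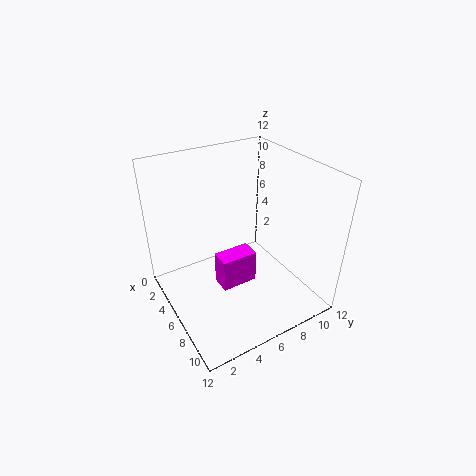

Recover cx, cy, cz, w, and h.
cx = 4.5, cy = 4.5, cz = 1, w = 1.75, h = 3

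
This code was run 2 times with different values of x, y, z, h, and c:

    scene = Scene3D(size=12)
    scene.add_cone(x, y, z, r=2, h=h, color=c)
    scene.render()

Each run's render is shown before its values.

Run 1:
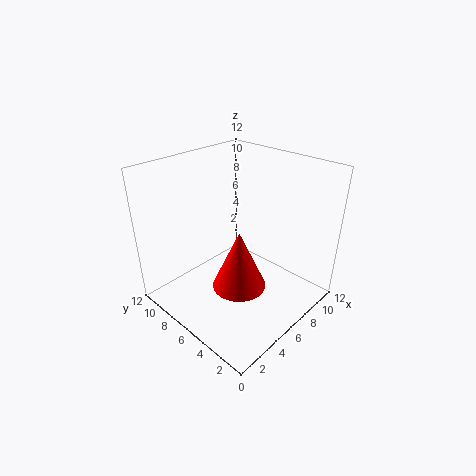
x = 3.5; y = 3.5; z = 4; h = 4.5; c = 'red'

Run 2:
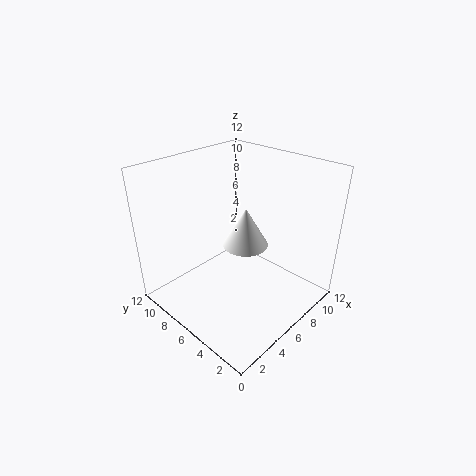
x = 7.5; y = 6.5; z = 4.5; h = 3.5; c = 'white'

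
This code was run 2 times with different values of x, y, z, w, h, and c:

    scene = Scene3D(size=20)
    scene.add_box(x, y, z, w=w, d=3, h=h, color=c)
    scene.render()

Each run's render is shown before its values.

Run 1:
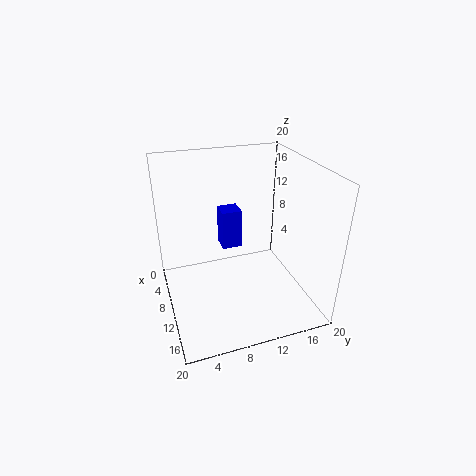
x = 3
y = 9
z = 6
w = 3
h = 6
c = 'blue'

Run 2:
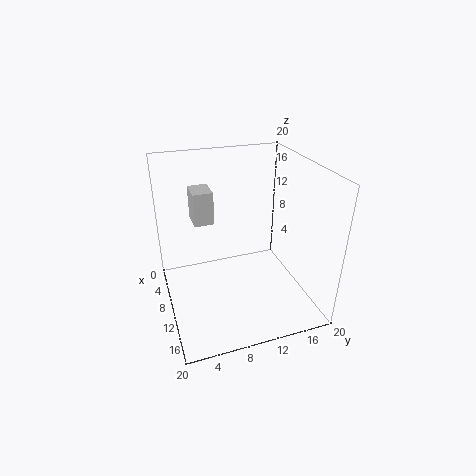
x = 1
y = 5
z = 10
w = 4
h = 5
c = 'lightgray'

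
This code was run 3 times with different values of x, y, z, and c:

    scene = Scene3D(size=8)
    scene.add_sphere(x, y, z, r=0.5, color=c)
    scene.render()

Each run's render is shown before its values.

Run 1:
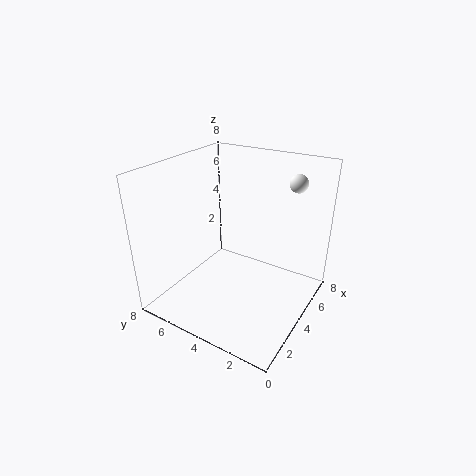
x = 6, y = 1.5, z = 7, c = 'white'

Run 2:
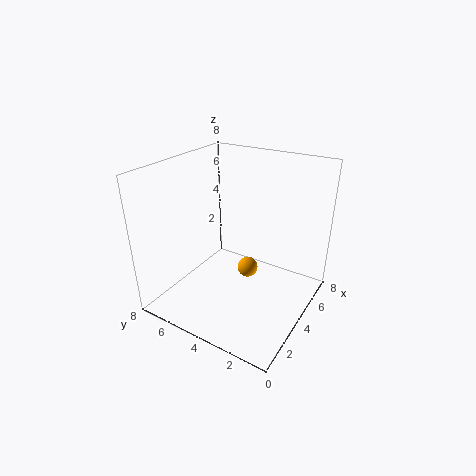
x = 2.5, y = 2.5, z = 3.5, c = 'orange'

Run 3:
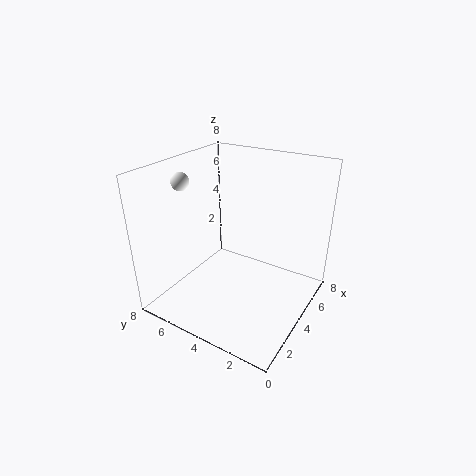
x = 3, y = 7, z = 7, c = 'white'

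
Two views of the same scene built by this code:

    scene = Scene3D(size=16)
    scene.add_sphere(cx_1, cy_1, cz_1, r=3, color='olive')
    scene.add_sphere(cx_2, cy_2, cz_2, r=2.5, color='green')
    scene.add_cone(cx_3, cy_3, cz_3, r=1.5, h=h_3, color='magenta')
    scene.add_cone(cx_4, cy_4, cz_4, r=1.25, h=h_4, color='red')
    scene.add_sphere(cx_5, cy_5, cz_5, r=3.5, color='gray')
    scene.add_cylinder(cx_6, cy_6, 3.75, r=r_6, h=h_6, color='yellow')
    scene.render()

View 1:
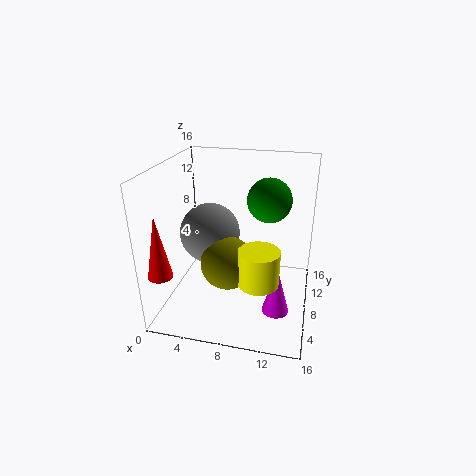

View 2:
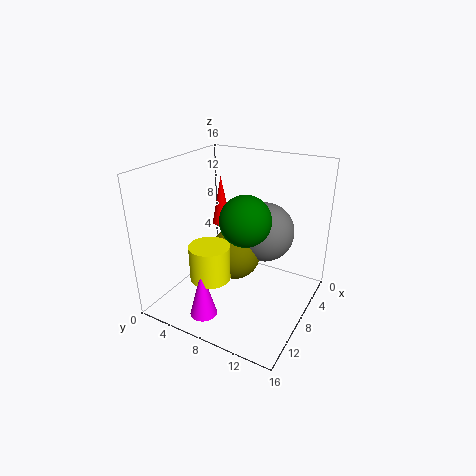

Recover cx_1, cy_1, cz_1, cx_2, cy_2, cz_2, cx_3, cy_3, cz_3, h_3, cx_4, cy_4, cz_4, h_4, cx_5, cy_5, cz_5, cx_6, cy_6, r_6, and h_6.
cx_1 = 7
cy_1 = 7
cz_1 = 5.25
cx_2 = 11
cy_2 = 10.5
cz_2 = 11.75
cx_3 = 12.75
cy_3 = 6.25
cz_3 = 0.25
h_3 = 5.5
cx_4 = 1.5
cy_4 = 1.75
cz_4 = 6
h_4 = 6.5
cx_5 = 4.25
cy_5 = 9.5
cz_5 = 7.5
cx_6 = 10.75
cy_6 = 6
r_6 = 2.25
h_6 = 4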